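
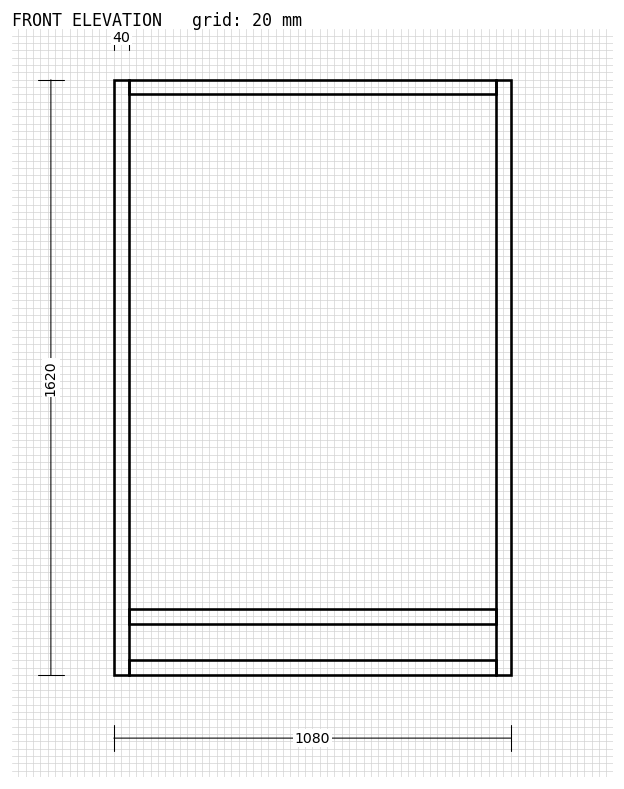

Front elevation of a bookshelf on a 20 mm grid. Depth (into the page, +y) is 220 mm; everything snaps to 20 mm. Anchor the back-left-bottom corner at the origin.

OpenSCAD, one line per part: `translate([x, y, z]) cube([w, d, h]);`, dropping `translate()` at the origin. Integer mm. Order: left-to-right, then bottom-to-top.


cube([40, 220, 1620]);
translate([40, 0, 0]) cube([1000, 220, 40]);
translate([40, 0, 140]) cube([1000, 220, 40]);
translate([40, 0, 1580]) cube([1000, 220, 40]);
translate([1040, 0, 0]) cube([40, 220, 1620]);


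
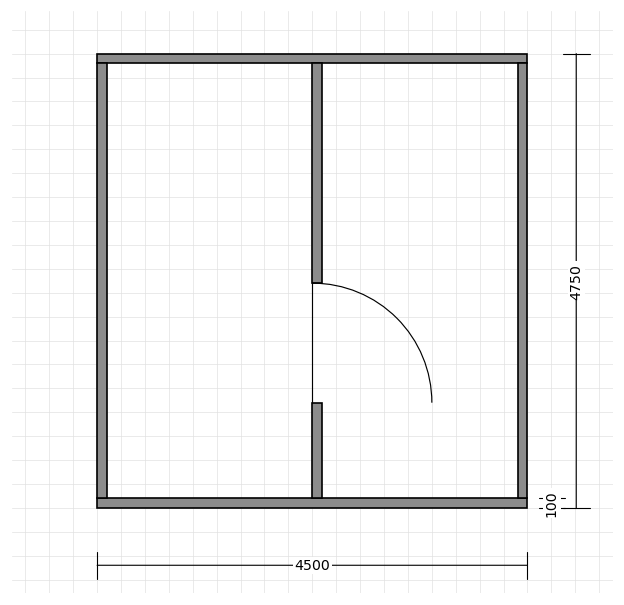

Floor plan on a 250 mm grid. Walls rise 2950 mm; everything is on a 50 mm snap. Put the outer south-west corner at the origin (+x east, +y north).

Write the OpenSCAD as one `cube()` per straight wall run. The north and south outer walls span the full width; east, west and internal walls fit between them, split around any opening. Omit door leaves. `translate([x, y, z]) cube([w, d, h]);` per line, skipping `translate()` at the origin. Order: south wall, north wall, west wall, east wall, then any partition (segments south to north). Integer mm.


cube([4500, 100, 2950]);
translate([0, 4650, 0]) cube([4500, 100, 2950]);
translate([0, 100, 0]) cube([100, 4550, 2950]);
translate([4400, 100, 0]) cube([100, 4550, 2950]);
translate([2250, 100, 0]) cube([100, 1000, 2950]);
translate([2250, 2350, 0]) cube([100, 2300, 2950]);


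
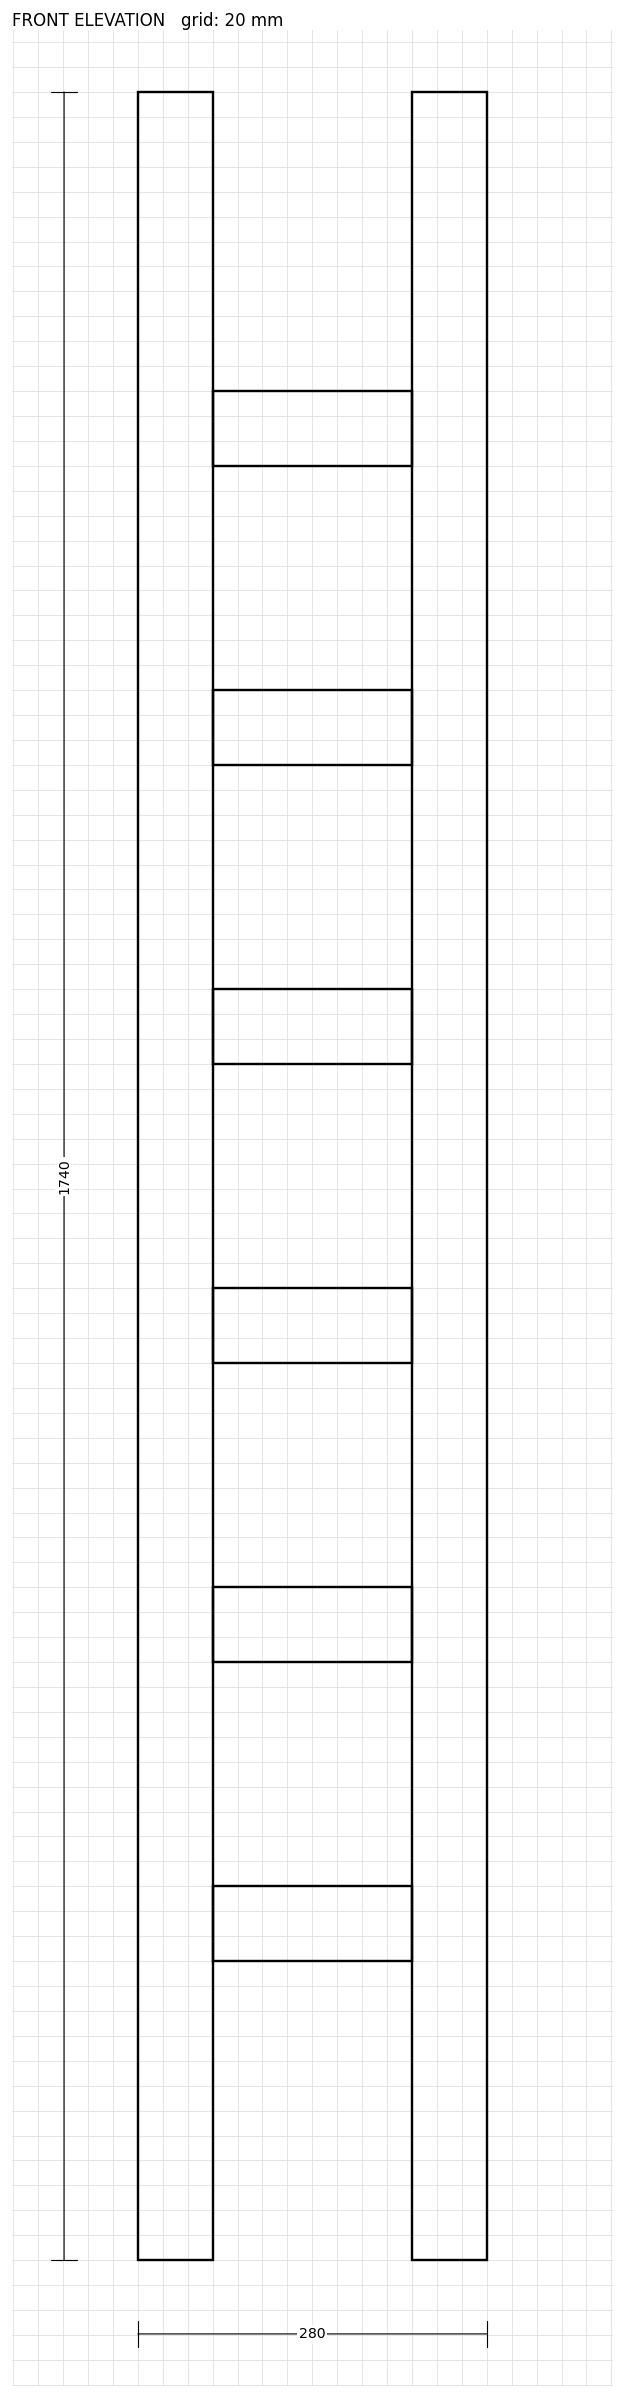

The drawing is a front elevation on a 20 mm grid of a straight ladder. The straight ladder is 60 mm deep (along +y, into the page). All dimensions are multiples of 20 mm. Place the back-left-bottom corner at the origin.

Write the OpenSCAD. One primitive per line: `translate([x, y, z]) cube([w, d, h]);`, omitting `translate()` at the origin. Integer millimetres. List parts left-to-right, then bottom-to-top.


cube([60, 60, 1740]);
translate([60, 0, 240]) cube([160, 60, 60]);
translate([60, 0, 480]) cube([160, 60, 60]);
translate([60, 0, 720]) cube([160, 60, 60]);
translate([60, 0, 960]) cube([160, 60, 60]);
translate([60, 0, 1200]) cube([160, 60, 60]);
translate([60, 0, 1440]) cube([160, 60, 60]);
translate([220, 0, 0]) cube([60, 60, 1740]);


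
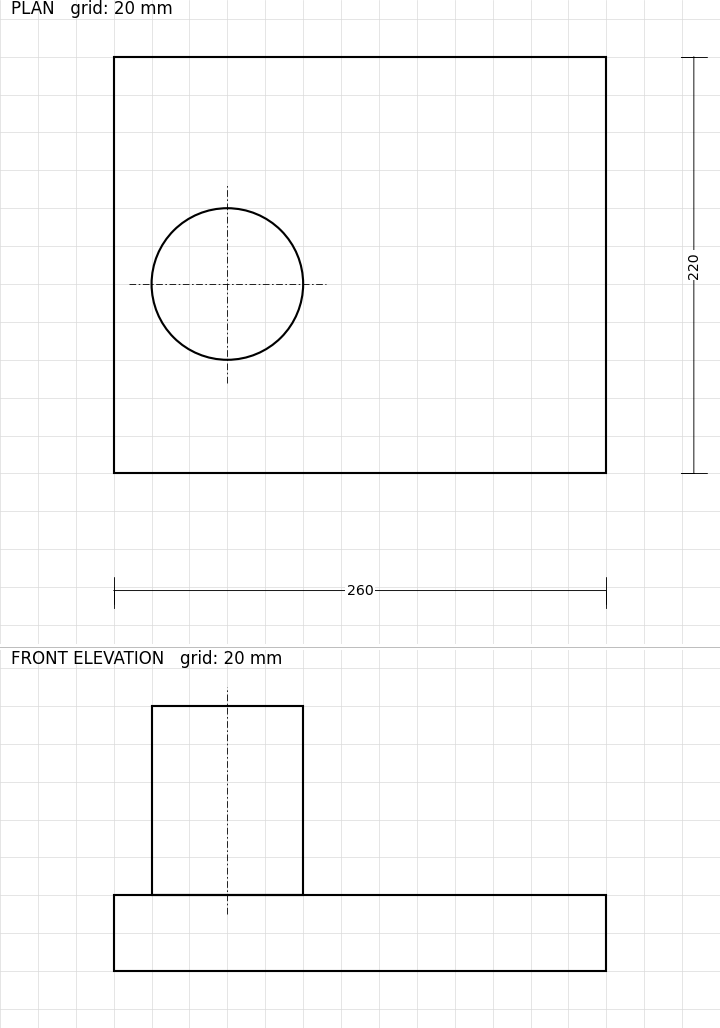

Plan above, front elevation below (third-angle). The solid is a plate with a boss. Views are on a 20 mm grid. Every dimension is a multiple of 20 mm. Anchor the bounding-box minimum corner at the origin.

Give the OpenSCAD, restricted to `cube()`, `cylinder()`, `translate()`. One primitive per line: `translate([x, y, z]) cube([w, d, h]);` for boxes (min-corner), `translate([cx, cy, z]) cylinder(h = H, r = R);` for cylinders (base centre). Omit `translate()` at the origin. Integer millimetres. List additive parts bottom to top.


cube([260, 220, 40]);
translate([60, 100, 40]) cylinder(h = 100, r = 40);


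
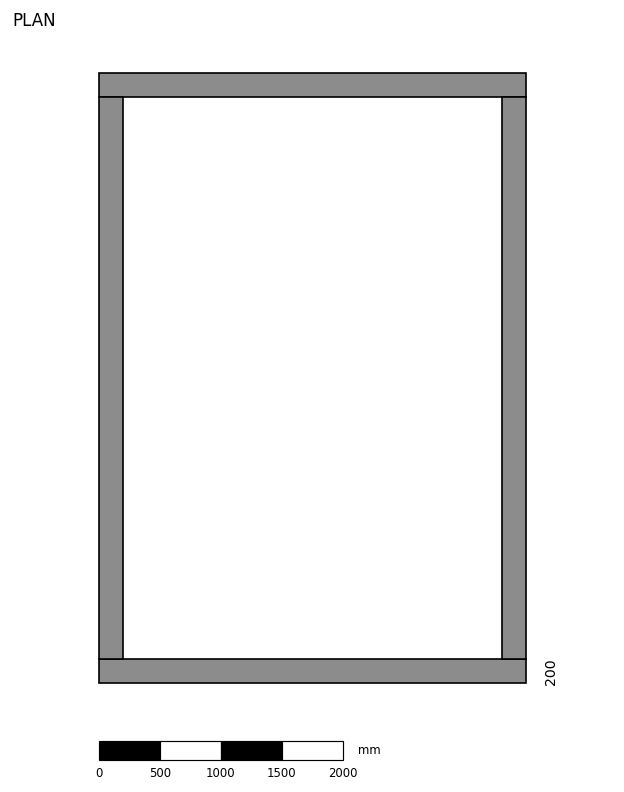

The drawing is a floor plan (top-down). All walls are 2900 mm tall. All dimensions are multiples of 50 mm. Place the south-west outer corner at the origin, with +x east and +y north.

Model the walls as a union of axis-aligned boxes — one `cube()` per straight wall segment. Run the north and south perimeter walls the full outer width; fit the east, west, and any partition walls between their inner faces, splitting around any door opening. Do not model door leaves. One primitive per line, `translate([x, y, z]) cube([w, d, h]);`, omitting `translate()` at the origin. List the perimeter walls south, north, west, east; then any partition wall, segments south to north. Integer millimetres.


cube([3500, 200, 2900]);
translate([0, 4800, 0]) cube([3500, 200, 2900]);
translate([0, 200, 0]) cube([200, 4600, 2900]);
translate([3300, 200, 0]) cube([200, 4600, 2900]);


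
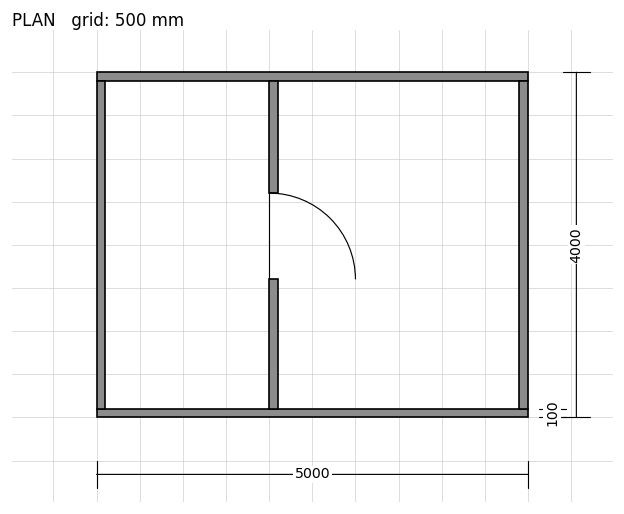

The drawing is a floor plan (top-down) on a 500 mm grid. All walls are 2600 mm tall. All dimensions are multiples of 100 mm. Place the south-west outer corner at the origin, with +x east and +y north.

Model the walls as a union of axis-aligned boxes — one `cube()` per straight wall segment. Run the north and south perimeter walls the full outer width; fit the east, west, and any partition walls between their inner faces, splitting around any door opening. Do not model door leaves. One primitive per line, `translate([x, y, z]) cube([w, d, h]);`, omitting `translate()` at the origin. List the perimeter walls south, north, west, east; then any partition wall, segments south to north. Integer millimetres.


cube([5000, 100, 2600]);
translate([0, 3900, 0]) cube([5000, 100, 2600]);
translate([0, 100, 0]) cube([100, 3800, 2600]);
translate([4900, 100, 0]) cube([100, 3800, 2600]);
translate([2000, 100, 0]) cube([100, 1500, 2600]);
translate([2000, 2600, 0]) cube([100, 1300, 2600]);


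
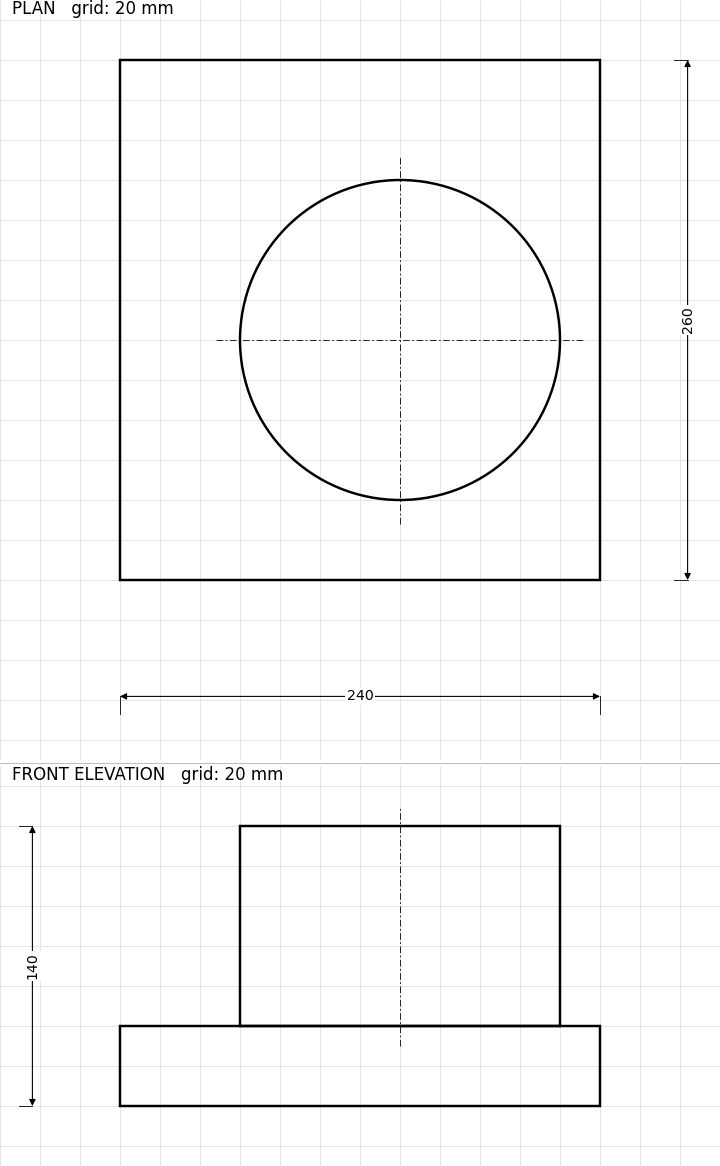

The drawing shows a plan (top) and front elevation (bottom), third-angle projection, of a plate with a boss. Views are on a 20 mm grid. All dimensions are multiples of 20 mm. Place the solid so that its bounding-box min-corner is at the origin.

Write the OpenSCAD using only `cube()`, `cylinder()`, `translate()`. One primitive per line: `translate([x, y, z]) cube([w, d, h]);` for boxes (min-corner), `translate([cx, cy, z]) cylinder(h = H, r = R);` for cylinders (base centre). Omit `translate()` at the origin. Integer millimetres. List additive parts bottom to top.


cube([240, 260, 40]);
translate([140, 120, 40]) cylinder(h = 100, r = 80);


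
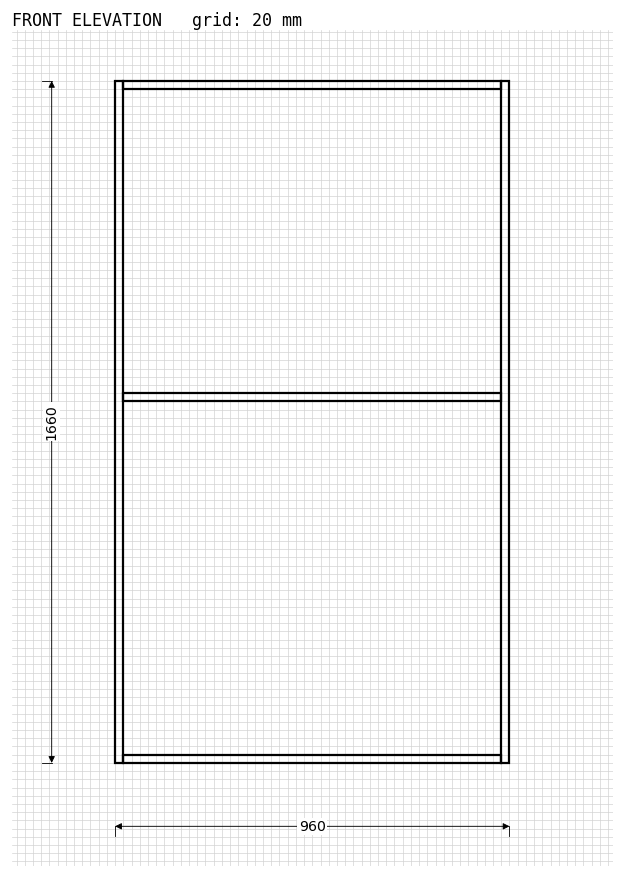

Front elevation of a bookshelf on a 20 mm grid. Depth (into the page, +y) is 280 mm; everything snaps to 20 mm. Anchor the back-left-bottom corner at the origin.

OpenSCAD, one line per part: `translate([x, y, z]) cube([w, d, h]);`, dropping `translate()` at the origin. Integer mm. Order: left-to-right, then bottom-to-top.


cube([20, 280, 1660]);
translate([20, 0, 0]) cube([920, 280, 20]);
translate([20, 0, 880]) cube([920, 280, 20]);
translate([20, 0, 1640]) cube([920, 280, 20]);
translate([940, 0, 0]) cube([20, 280, 1660]);


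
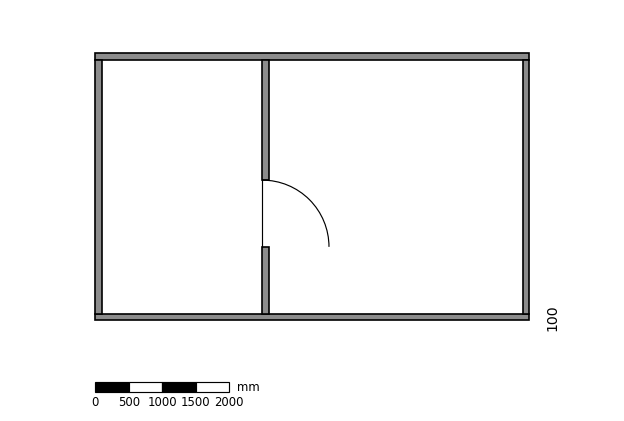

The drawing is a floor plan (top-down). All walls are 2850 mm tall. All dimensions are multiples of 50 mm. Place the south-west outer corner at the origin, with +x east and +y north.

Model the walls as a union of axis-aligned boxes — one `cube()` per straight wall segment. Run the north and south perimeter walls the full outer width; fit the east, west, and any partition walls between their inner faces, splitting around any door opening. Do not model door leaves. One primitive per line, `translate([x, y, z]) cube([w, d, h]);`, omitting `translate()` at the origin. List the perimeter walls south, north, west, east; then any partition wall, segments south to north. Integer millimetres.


cube([6500, 100, 2850]);
translate([0, 3900, 0]) cube([6500, 100, 2850]);
translate([0, 100, 0]) cube([100, 3800, 2850]);
translate([6400, 100, 0]) cube([100, 3800, 2850]);
translate([2500, 100, 0]) cube([100, 1000, 2850]);
translate([2500, 2100, 0]) cube([100, 1800, 2850]);


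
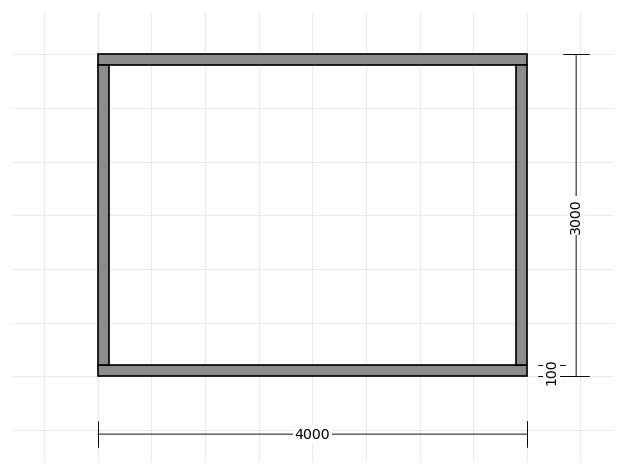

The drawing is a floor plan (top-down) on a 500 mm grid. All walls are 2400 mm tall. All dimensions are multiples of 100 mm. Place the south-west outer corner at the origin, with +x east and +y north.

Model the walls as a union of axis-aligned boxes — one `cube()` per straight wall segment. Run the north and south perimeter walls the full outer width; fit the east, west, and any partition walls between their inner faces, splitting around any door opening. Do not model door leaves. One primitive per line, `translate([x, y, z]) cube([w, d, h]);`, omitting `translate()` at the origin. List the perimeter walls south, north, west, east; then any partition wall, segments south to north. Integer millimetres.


cube([4000, 100, 2400]);
translate([0, 2900, 0]) cube([4000, 100, 2400]);
translate([0, 100, 0]) cube([100, 2800, 2400]);
translate([3900, 100, 0]) cube([100, 2800, 2400]);


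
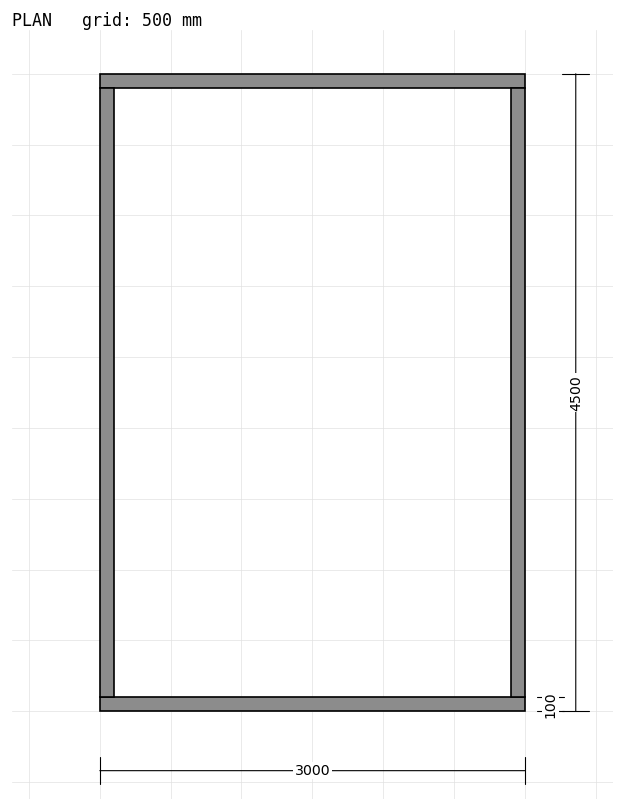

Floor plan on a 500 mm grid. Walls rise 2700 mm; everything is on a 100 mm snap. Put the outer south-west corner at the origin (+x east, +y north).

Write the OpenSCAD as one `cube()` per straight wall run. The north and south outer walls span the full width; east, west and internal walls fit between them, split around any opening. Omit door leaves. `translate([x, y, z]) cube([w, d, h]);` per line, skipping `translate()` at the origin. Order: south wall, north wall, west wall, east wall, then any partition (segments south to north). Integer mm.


cube([3000, 100, 2700]);
translate([0, 4400, 0]) cube([3000, 100, 2700]);
translate([0, 100, 0]) cube([100, 4300, 2700]);
translate([2900, 100, 0]) cube([100, 4300, 2700]);


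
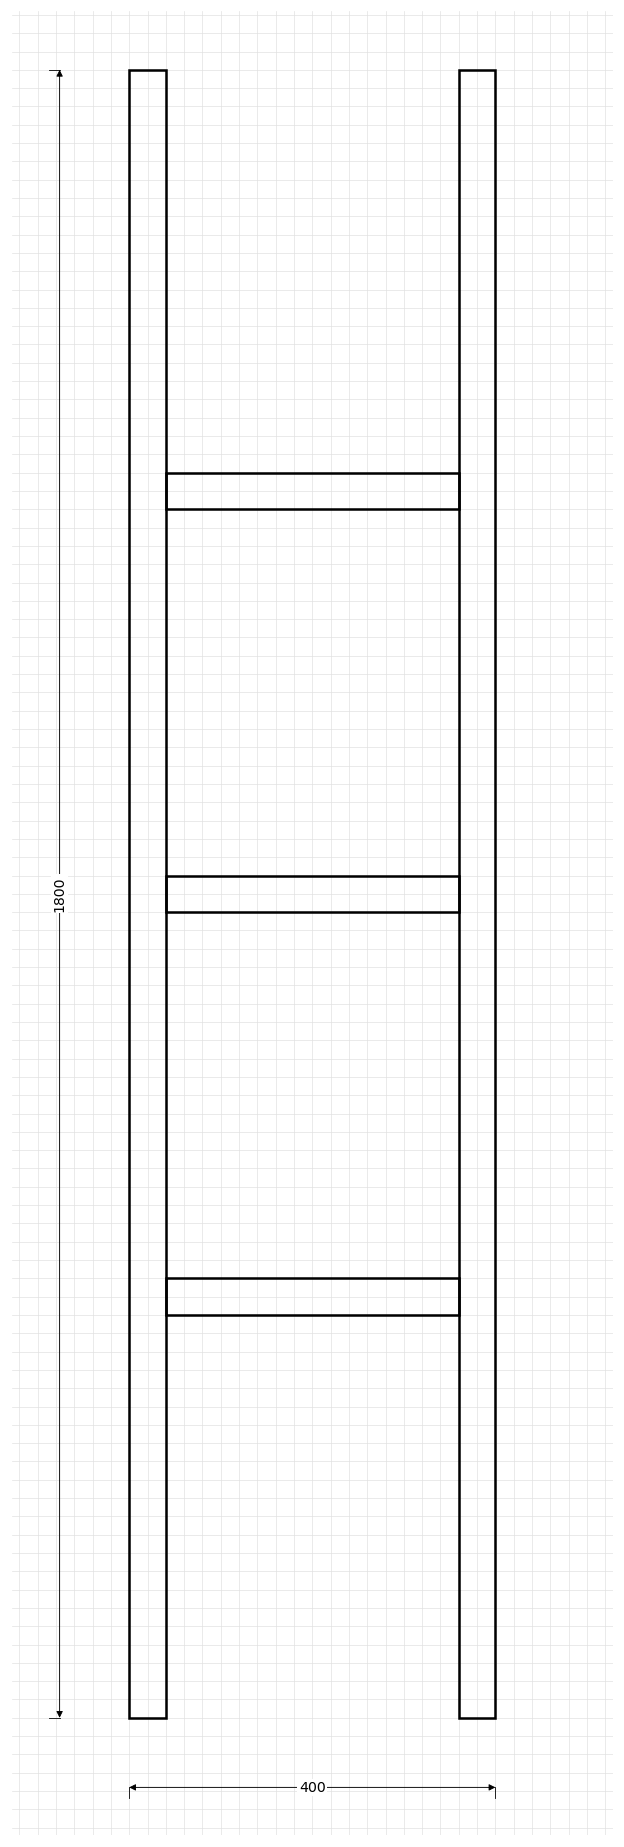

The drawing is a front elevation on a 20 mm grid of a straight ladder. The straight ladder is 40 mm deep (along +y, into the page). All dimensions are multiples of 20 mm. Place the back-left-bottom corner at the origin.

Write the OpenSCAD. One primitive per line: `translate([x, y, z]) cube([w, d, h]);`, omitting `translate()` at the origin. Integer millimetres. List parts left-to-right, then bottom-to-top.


cube([40, 40, 1800]);
translate([40, 0, 440]) cube([320, 40, 40]);
translate([40, 0, 880]) cube([320, 40, 40]);
translate([40, 0, 1320]) cube([320, 40, 40]);
translate([360, 0, 0]) cube([40, 40, 1800]);


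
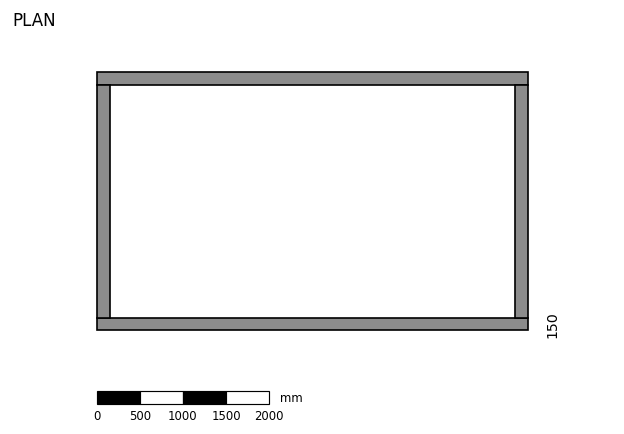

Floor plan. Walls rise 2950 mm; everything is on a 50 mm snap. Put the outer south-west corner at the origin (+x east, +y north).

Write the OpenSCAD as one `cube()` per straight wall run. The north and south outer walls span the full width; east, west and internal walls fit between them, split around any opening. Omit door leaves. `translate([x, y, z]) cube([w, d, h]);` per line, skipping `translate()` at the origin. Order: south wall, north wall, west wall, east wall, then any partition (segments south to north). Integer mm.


cube([5000, 150, 2950]);
translate([0, 2850, 0]) cube([5000, 150, 2950]);
translate([0, 150, 0]) cube([150, 2700, 2950]);
translate([4850, 150, 0]) cube([150, 2700, 2950]);


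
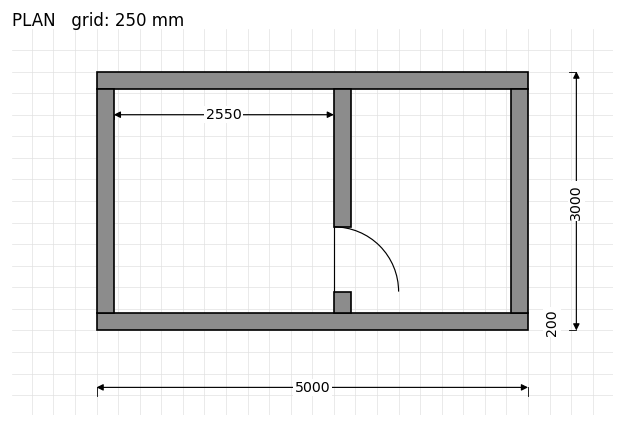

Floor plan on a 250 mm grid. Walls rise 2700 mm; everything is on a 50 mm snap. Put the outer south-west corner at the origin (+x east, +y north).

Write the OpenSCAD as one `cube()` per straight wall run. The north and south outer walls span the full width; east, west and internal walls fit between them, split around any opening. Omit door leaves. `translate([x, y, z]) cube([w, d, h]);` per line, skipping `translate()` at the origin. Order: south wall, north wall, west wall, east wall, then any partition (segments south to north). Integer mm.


cube([5000, 200, 2700]);
translate([0, 2800, 0]) cube([5000, 200, 2700]);
translate([0, 200, 0]) cube([200, 2600, 2700]);
translate([4800, 200, 0]) cube([200, 2600, 2700]);
translate([2750, 200, 0]) cube([200, 250, 2700]);
translate([2750, 1200, 0]) cube([200, 1600, 2700]);


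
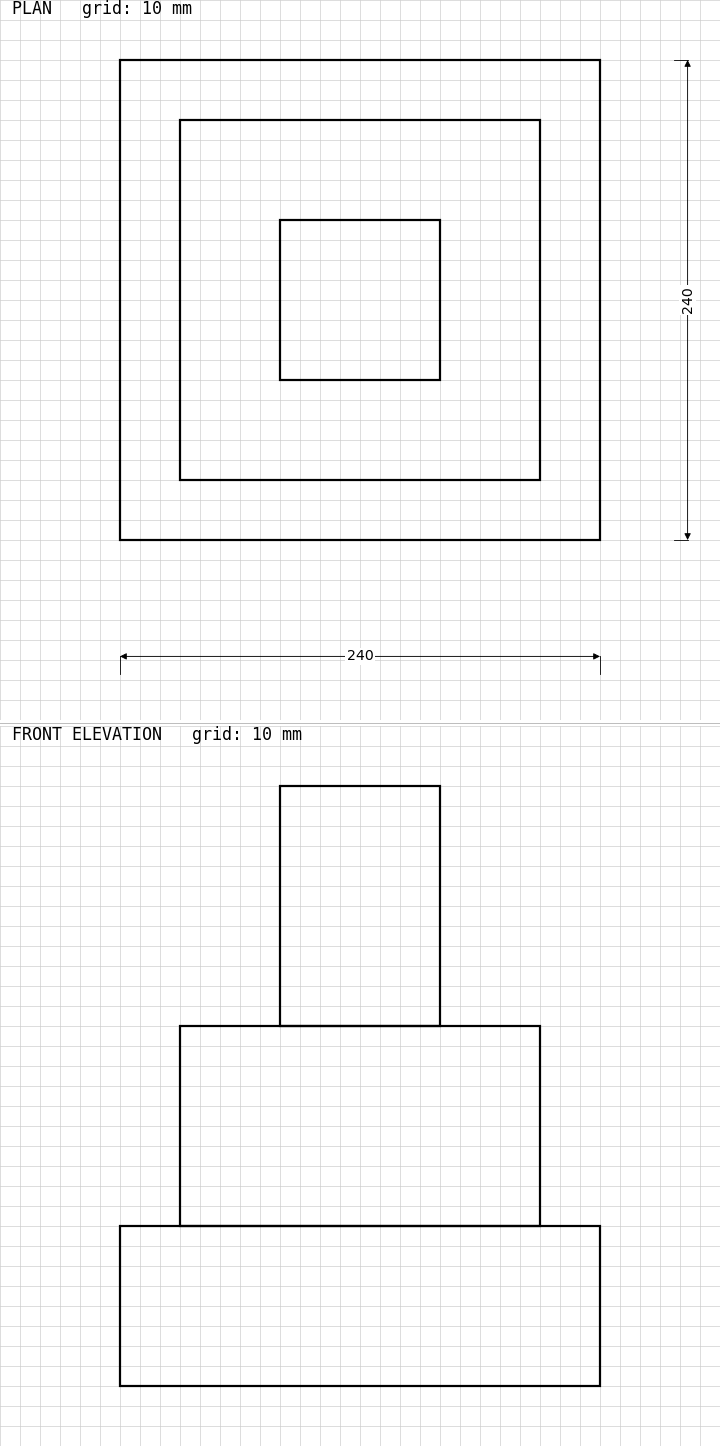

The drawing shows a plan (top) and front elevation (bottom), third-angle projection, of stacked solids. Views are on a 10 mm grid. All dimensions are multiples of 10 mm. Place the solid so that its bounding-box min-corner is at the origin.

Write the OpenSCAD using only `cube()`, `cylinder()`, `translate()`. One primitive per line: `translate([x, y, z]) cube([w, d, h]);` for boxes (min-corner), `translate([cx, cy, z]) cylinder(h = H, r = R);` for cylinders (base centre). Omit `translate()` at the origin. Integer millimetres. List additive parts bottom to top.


cube([240, 240, 80]);
translate([30, 30, 80]) cube([180, 180, 100]);
translate([80, 80, 180]) cube([80, 80, 120]);


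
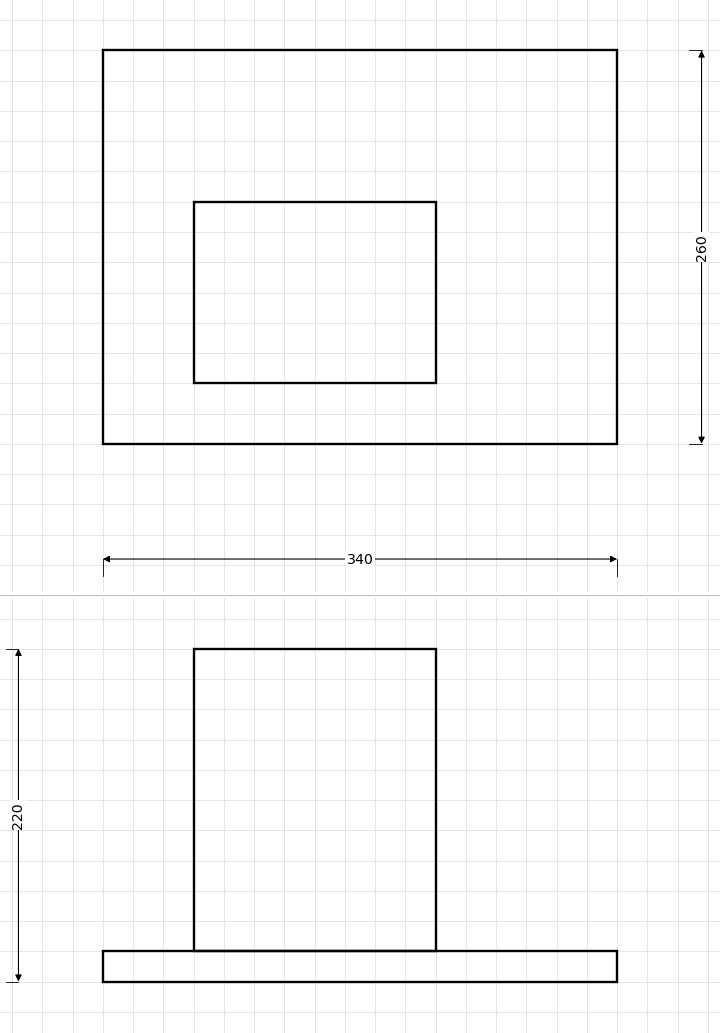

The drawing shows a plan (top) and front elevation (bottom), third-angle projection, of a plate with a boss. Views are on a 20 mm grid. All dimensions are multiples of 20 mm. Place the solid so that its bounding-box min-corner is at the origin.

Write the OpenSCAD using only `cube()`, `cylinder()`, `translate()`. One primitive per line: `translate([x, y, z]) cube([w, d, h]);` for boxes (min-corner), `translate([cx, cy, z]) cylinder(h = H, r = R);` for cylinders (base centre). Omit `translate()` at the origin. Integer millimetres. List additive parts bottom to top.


cube([340, 260, 20]);
translate([60, 40, 20]) cube([160, 120, 200]);


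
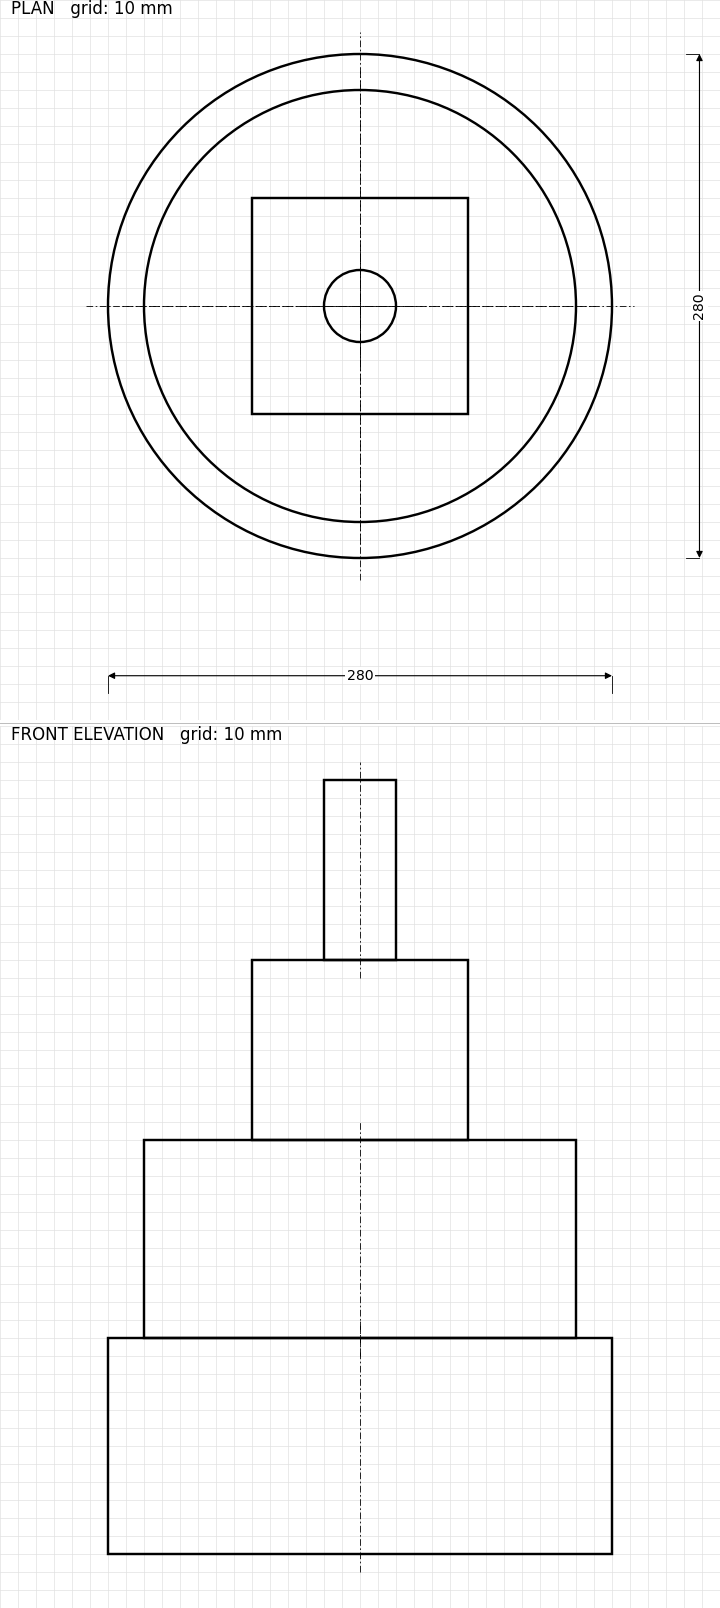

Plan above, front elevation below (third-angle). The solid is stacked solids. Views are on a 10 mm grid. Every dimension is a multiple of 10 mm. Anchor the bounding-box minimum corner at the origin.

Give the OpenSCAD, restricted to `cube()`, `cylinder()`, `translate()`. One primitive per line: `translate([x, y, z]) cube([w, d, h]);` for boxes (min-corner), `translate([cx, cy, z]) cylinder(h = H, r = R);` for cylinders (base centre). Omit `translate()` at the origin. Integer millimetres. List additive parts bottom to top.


translate([140, 140, 0]) cylinder(h = 120, r = 140);
translate([140, 140, 120]) cylinder(h = 110, r = 120);
translate([80, 80, 230]) cube([120, 120, 100]);
translate([140, 140, 330]) cylinder(h = 100, r = 20);


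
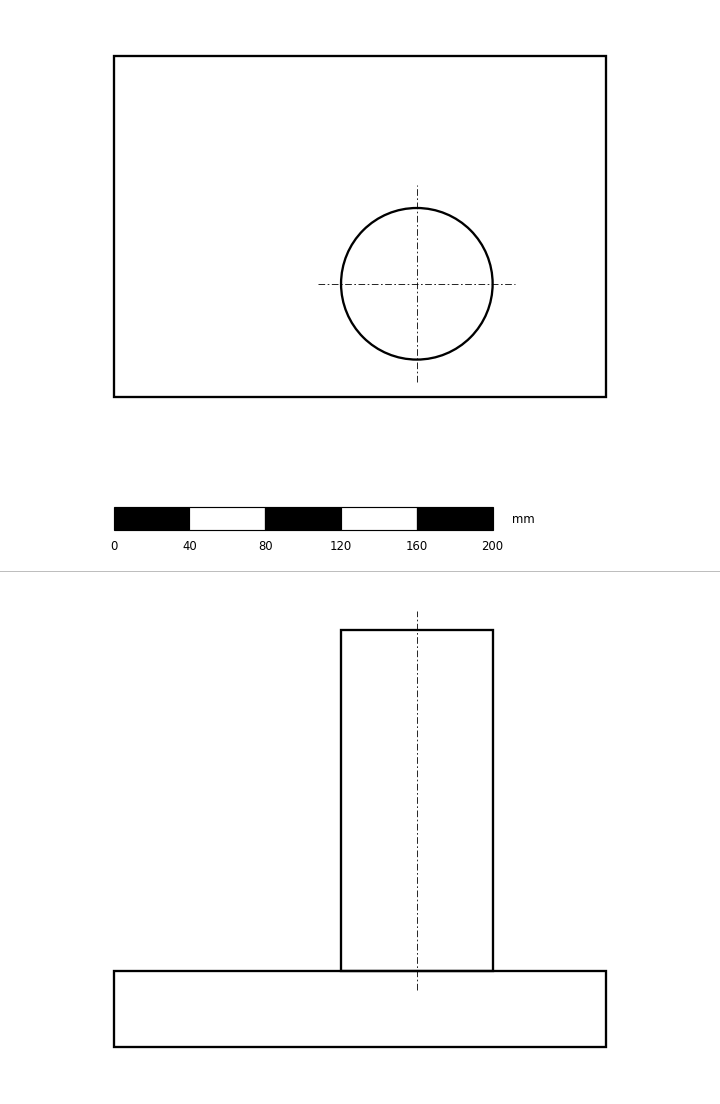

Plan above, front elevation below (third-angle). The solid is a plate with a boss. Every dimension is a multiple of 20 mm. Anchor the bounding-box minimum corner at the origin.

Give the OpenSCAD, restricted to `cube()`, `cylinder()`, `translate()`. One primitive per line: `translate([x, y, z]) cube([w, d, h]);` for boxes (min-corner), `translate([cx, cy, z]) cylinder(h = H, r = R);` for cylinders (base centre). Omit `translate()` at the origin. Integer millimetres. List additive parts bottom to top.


cube([260, 180, 40]);
translate([160, 60, 40]) cylinder(h = 180, r = 40);


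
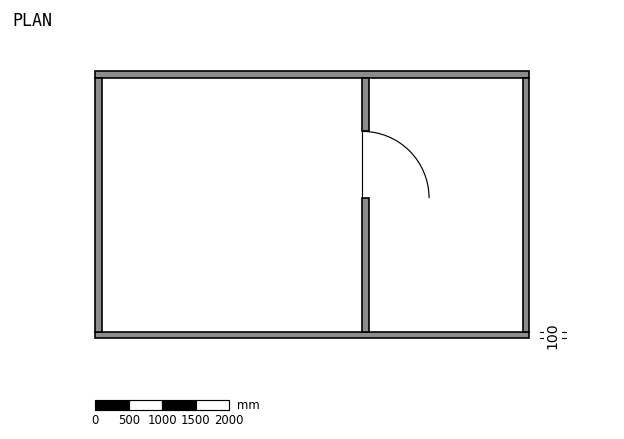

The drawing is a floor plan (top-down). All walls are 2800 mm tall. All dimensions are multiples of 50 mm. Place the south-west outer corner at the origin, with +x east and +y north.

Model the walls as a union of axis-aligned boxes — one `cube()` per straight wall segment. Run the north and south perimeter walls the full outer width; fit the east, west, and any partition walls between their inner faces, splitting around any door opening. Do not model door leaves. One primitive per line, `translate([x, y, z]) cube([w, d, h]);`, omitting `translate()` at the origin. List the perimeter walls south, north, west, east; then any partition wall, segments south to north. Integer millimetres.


cube([6500, 100, 2800]);
translate([0, 3900, 0]) cube([6500, 100, 2800]);
translate([0, 100, 0]) cube([100, 3800, 2800]);
translate([6400, 100, 0]) cube([100, 3800, 2800]);
translate([4000, 100, 0]) cube([100, 2000, 2800]);
translate([4000, 3100, 0]) cube([100, 800, 2800]);


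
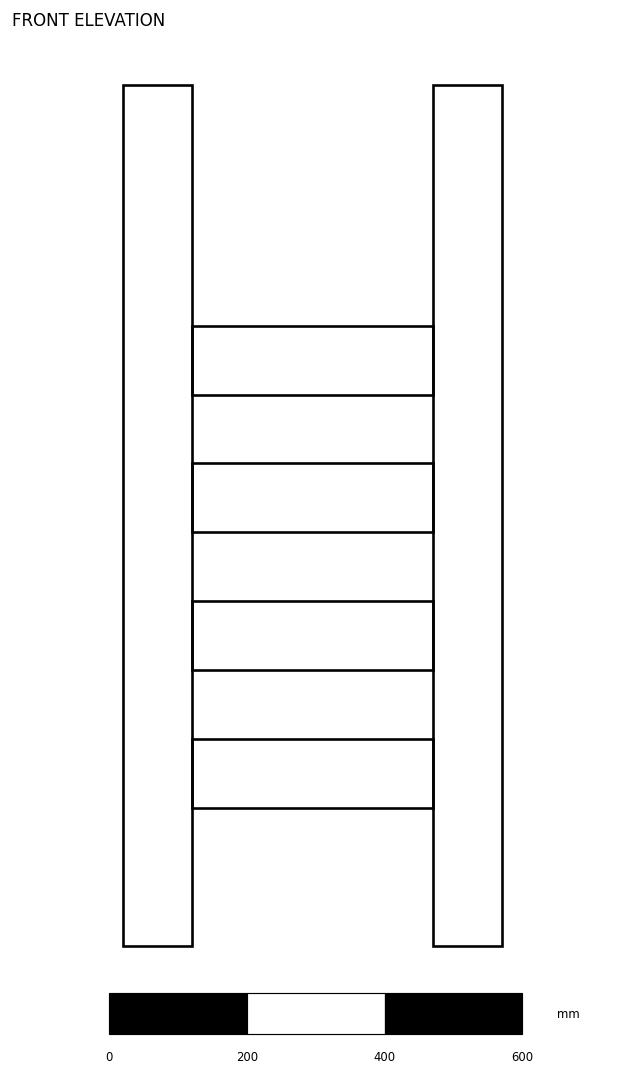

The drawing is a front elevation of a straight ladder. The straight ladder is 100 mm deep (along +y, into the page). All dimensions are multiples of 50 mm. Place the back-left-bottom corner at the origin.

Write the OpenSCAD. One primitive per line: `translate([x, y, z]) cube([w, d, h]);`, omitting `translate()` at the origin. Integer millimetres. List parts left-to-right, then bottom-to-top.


cube([100, 100, 1250]);
translate([100, 0, 200]) cube([350, 100, 100]);
translate([100, 0, 400]) cube([350, 100, 100]);
translate([100, 0, 600]) cube([350, 100, 100]);
translate([100, 0, 800]) cube([350, 100, 100]);
translate([450, 0, 0]) cube([100, 100, 1250]);


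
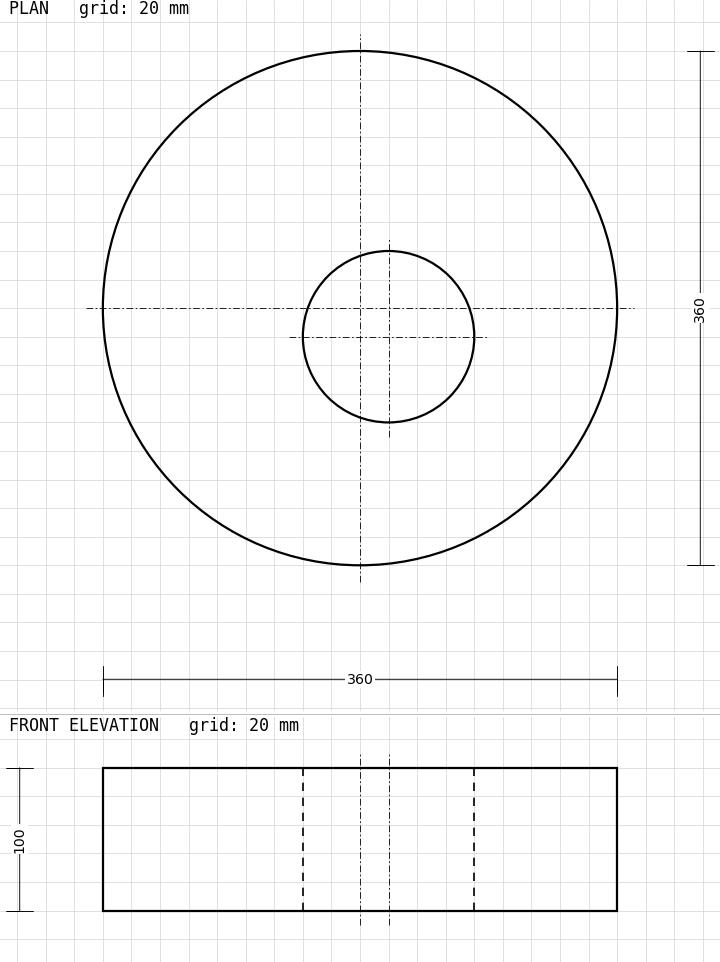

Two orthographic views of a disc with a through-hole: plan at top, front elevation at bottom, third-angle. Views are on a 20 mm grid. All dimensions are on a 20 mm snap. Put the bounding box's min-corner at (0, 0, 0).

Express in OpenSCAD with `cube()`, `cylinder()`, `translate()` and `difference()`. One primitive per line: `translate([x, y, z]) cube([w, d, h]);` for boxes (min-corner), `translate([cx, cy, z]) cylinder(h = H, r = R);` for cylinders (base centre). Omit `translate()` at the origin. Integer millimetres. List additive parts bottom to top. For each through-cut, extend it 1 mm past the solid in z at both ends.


difference() {
  translate([180, 180, 0]) cylinder(h = 100, r = 180);
  translate([200, 160, -1]) cylinder(h = 102, r = 60);
}


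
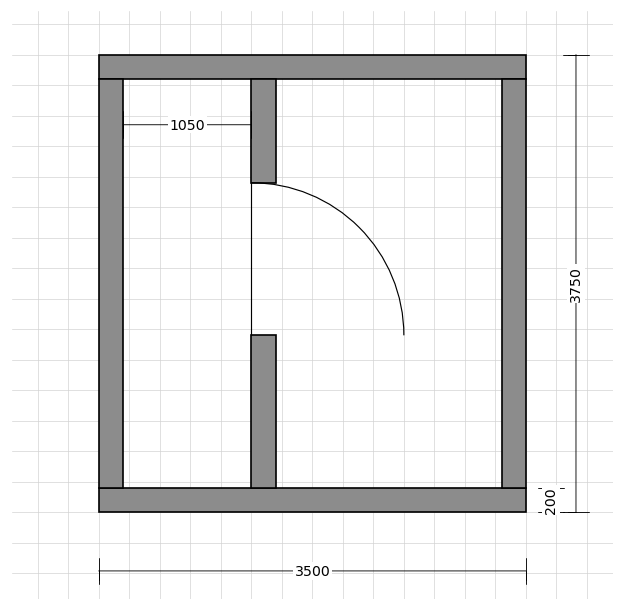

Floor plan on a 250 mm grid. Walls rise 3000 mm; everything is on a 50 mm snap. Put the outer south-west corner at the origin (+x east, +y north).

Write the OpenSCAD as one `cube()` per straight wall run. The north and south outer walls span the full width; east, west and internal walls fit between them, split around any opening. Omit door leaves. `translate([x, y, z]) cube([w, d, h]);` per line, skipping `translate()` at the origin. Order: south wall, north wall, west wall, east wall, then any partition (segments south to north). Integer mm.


cube([3500, 200, 3000]);
translate([0, 3550, 0]) cube([3500, 200, 3000]);
translate([0, 200, 0]) cube([200, 3350, 3000]);
translate([3300, 200, 0]) cube([200, 3350, 3000]);
translate([1250, 200, 0]) cube([200, 1250, 3000]);
translate([1250, 2700, 0]) cube([200, 850, 3000]);


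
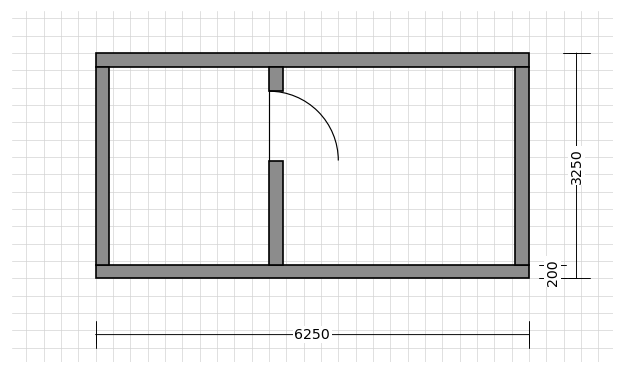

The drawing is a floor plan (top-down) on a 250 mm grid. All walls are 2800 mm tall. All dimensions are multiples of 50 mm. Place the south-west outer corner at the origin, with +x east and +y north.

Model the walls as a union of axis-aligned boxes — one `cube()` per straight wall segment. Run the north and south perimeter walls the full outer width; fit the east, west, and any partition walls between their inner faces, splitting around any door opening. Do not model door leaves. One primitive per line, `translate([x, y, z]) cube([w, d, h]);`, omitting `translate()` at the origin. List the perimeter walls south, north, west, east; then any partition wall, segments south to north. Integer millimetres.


cube([6250, 200, 2800]);
translate([0, 3050, 0]) cube([6250, 200, 2800]);
translate([0, 200, 0]) cube([200, 2850, 2800]);
translate([6050, 200, 0]) cube([200, 2850, 2800]);
translate([2500, 200, 0]) cube([200, 1500, 2800]);
translate([2500, 2700, 0]) cube([200, 350, 2800]);


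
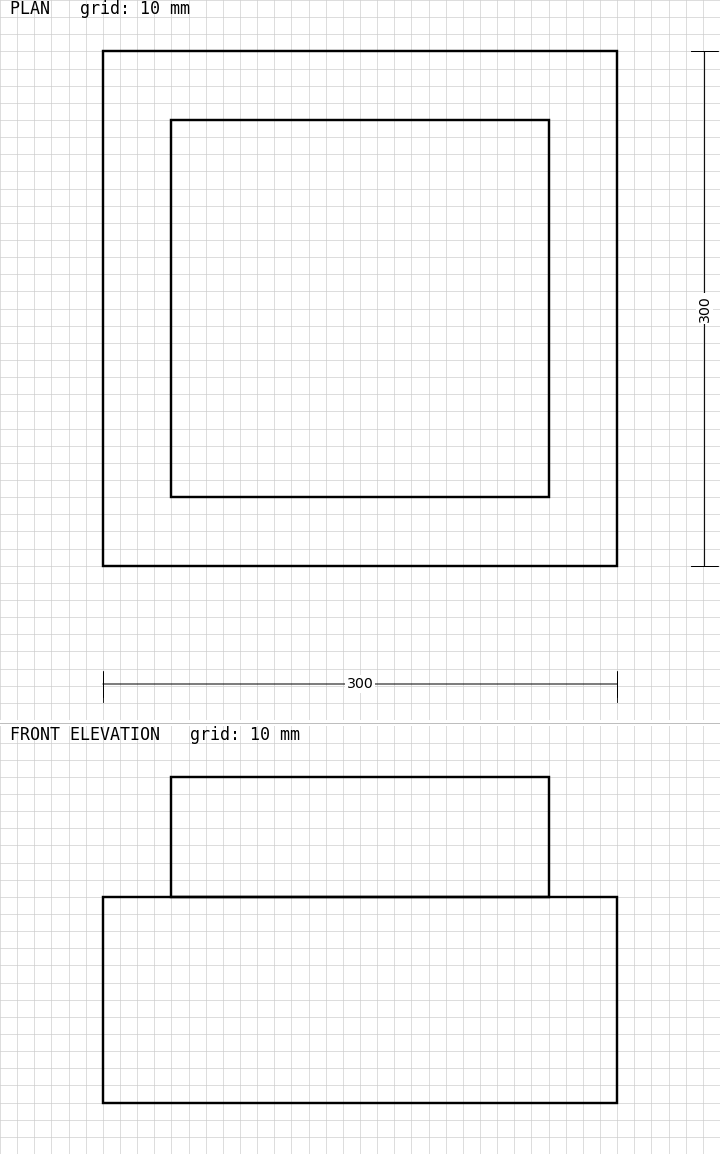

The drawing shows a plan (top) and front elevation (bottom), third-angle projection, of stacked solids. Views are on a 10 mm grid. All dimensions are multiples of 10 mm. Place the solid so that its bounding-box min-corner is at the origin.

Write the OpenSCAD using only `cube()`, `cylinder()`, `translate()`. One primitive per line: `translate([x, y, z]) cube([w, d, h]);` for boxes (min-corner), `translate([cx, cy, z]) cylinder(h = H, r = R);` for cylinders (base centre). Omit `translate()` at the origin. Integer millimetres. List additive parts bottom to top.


cube([300, 300, 120]);
translate([40, 40, 120]) cube([220, 220, 70]);


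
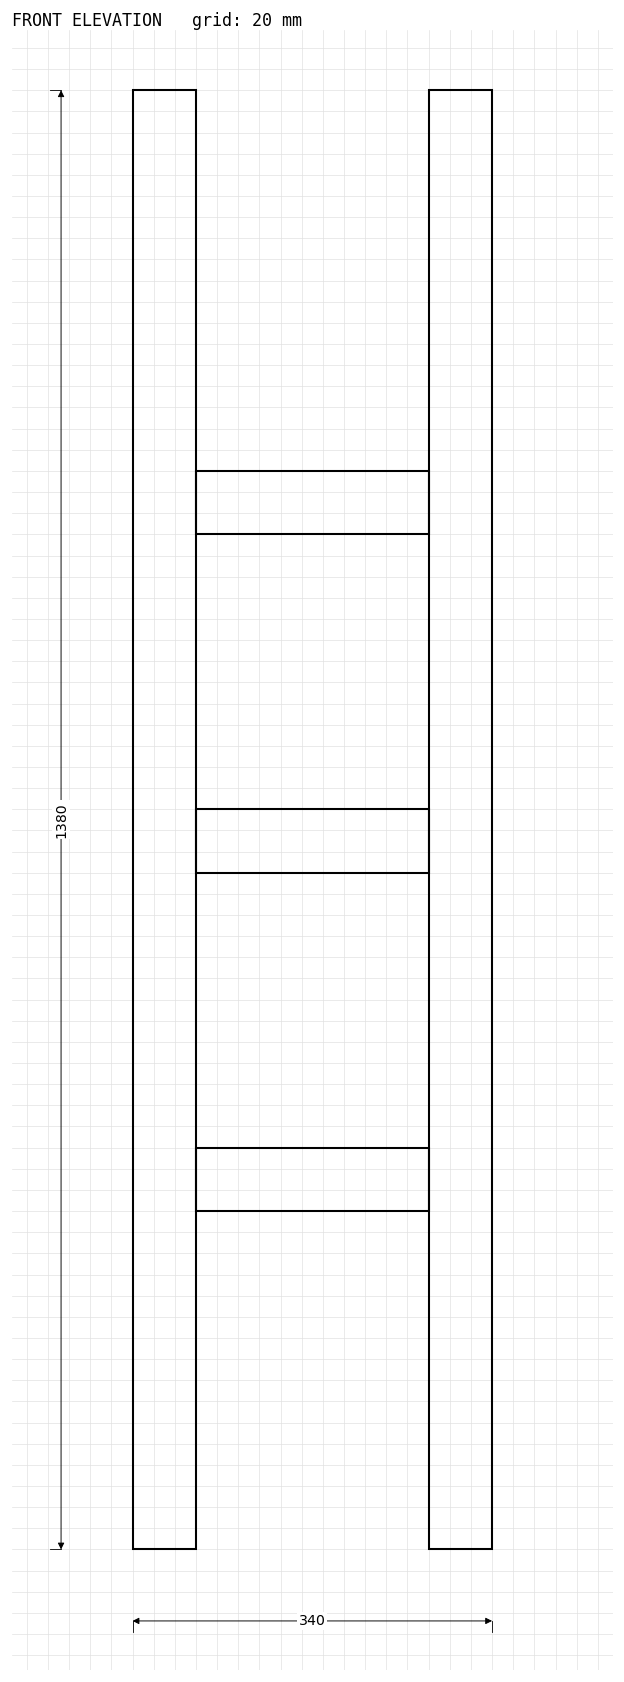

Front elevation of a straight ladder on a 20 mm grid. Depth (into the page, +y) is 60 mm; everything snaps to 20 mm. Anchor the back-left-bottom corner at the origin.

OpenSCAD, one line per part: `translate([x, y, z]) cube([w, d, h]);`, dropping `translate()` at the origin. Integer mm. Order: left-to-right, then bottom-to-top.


cube([60, 60, 1380]);
translate([60, 0, 320]) cube([220, 60, 60]);
translate([60, 0, 640]) cube([220, 60, 60]);
translate([60, 0, 960]) cube([220, 60, 60]);
translate([280, 0, 0]) cube([60, 60, 1380]);


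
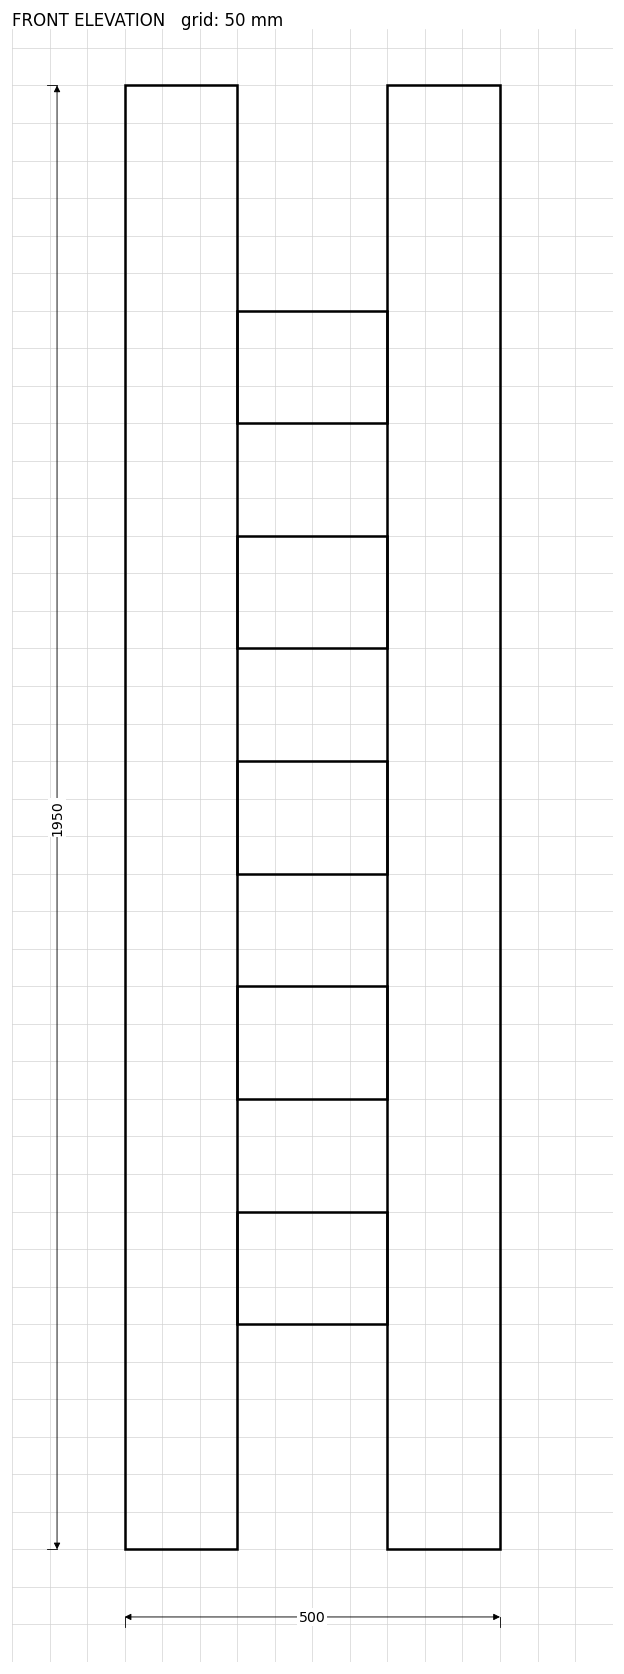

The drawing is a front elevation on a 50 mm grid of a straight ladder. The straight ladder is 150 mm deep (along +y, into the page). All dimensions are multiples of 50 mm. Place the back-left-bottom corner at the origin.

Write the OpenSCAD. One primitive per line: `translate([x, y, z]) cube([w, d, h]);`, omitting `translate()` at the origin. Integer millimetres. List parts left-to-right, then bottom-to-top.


cube([150, 150, 1950]);
translate([150, 0, 300]) cube([200, 150, 150]);
translate([150, 0, 600]) cube([200, 150, 150]);
translate([150, 0, 900]) cube([200, 150, 150]);
translate([150, 0, 1200]) cube([200, 150, 150]);
translate([150, 0, 1500]) cube([200, 150, 150]);
translate([350, 0, 0]) cube([150, 150, 1950]);


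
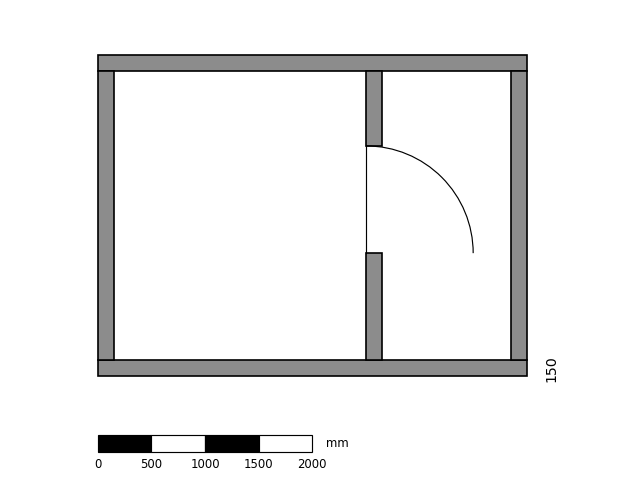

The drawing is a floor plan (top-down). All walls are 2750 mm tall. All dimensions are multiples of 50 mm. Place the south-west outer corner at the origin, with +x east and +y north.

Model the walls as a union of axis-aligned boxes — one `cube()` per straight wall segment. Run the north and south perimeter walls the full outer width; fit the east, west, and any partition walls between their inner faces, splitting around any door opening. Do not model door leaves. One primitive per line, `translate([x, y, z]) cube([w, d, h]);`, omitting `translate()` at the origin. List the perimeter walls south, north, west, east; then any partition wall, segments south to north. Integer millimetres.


cube([4000, 150, 2750]);
translate([0, 2850, 0]) cube([4000, 150, 2750]);
translate([0, 150, 0]) cube([150, 2700, 2750]);
translate([3850, 150, 0]) cube([150, 2700, 2750]);
translate([2500, 150, 0]) cube([150, 1000, 2750]);
translate([2500, 2150, 0]) cube([150, 700, 2750]);


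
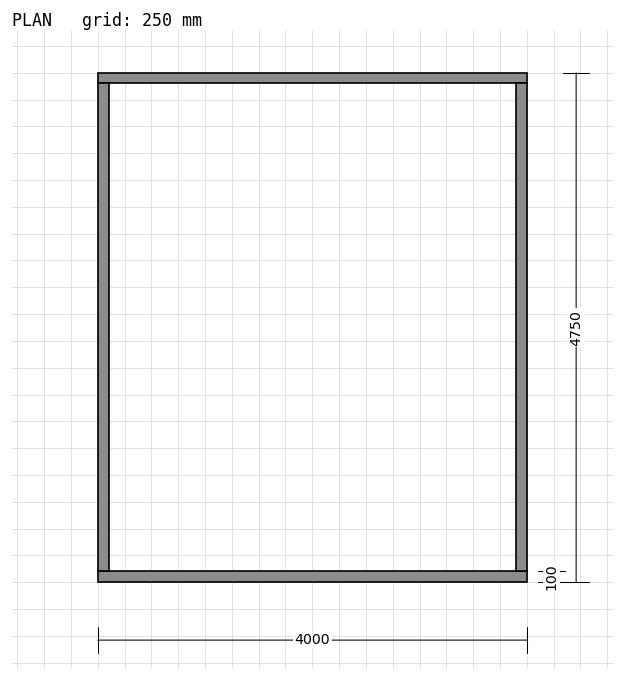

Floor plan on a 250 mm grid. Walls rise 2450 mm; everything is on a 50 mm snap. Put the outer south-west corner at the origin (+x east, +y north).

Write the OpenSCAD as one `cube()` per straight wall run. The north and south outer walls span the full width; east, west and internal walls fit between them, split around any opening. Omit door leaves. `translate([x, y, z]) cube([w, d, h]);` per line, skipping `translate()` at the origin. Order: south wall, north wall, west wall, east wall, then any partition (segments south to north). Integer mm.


cube([4000, 100, 2450]);
translate([0, 4650, 0]) cube([4000, 100, 2450]);
translate([0, 100, 0]) cube([100, 4550, 2450]);
translate([3900, 100, 0]) cube([100, 4550, 2450]);


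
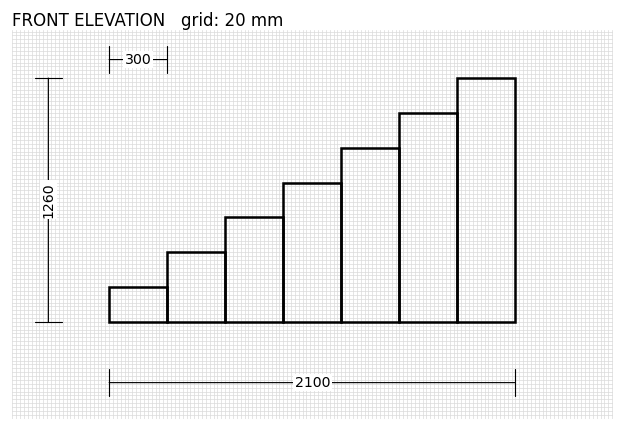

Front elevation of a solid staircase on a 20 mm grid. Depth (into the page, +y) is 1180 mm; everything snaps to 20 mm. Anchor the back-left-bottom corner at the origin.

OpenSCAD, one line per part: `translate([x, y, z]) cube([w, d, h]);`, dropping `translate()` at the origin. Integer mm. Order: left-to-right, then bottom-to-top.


cube([300, 1180, 180]);
translate([300, 0, 0]) cube([300, 1180, 360]);
translate([600, 0, 0]) cube([300, 1180, 540]);
translate([900, 0, 0]) cube([300, 1180, 720]);
translate([1200, 0, 0]) cube([300, 1180, 900]);
translate([1500, 0, 0]) cube([300, 1180, 1080]);
translate([1800, 0, 0]) cube([300, 1180, 1260]);


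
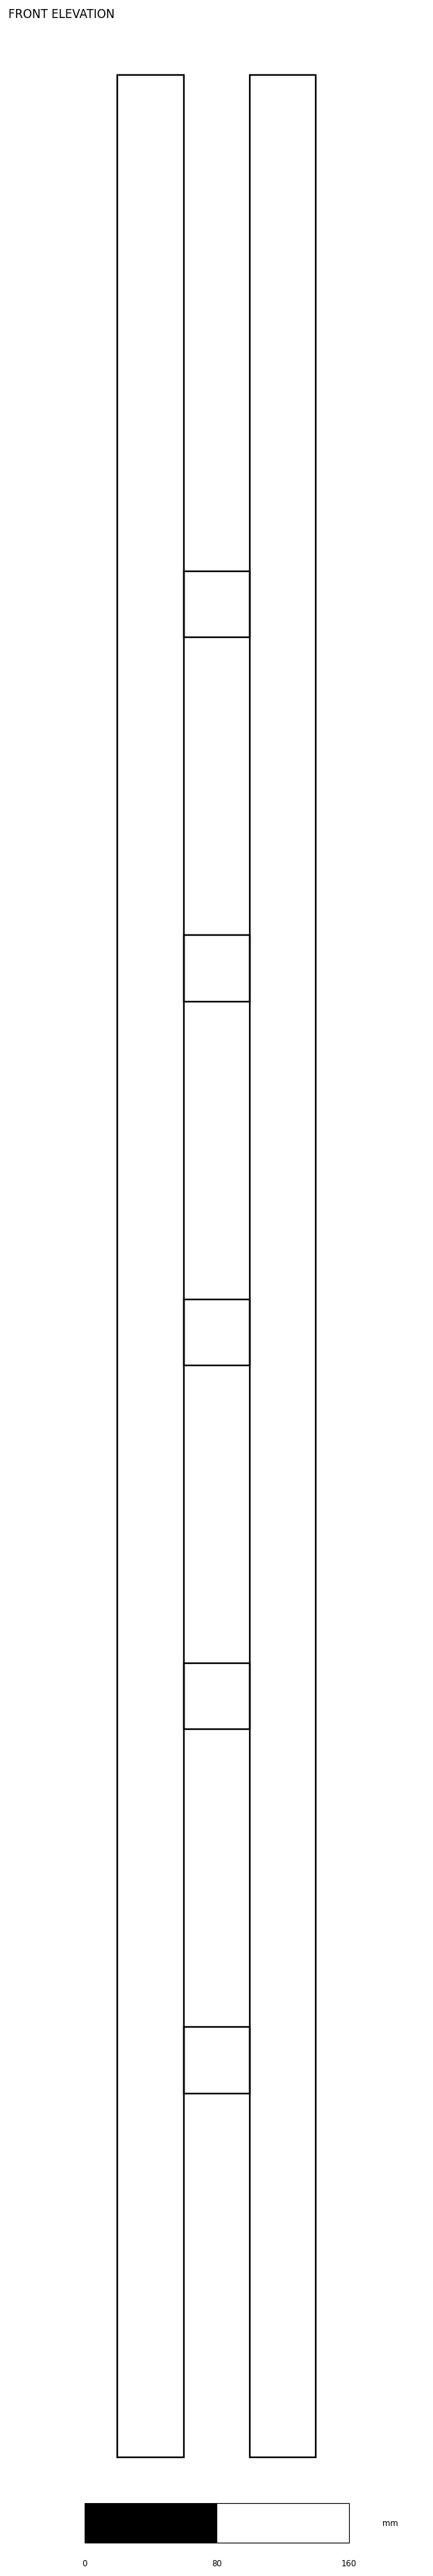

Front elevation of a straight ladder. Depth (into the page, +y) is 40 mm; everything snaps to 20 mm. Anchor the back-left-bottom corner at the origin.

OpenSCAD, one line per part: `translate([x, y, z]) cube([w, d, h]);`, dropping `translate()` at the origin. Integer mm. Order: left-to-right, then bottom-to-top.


cube([40, 40, 1440]);
translate([40, 0, 220]) cube([40, 40, 40]);
translate([40, 0, 440]) cube([40, 40, 40]);
translate([40, 0, 660]) cube([40, 40, 40]);
translate([40, 0, 880]) cube([40, 40, 40]);
translate([40, 0, 1100]) cube([40, 40, 40]);
translate([80, 0, 0]) cube([40, 40, 1440]);


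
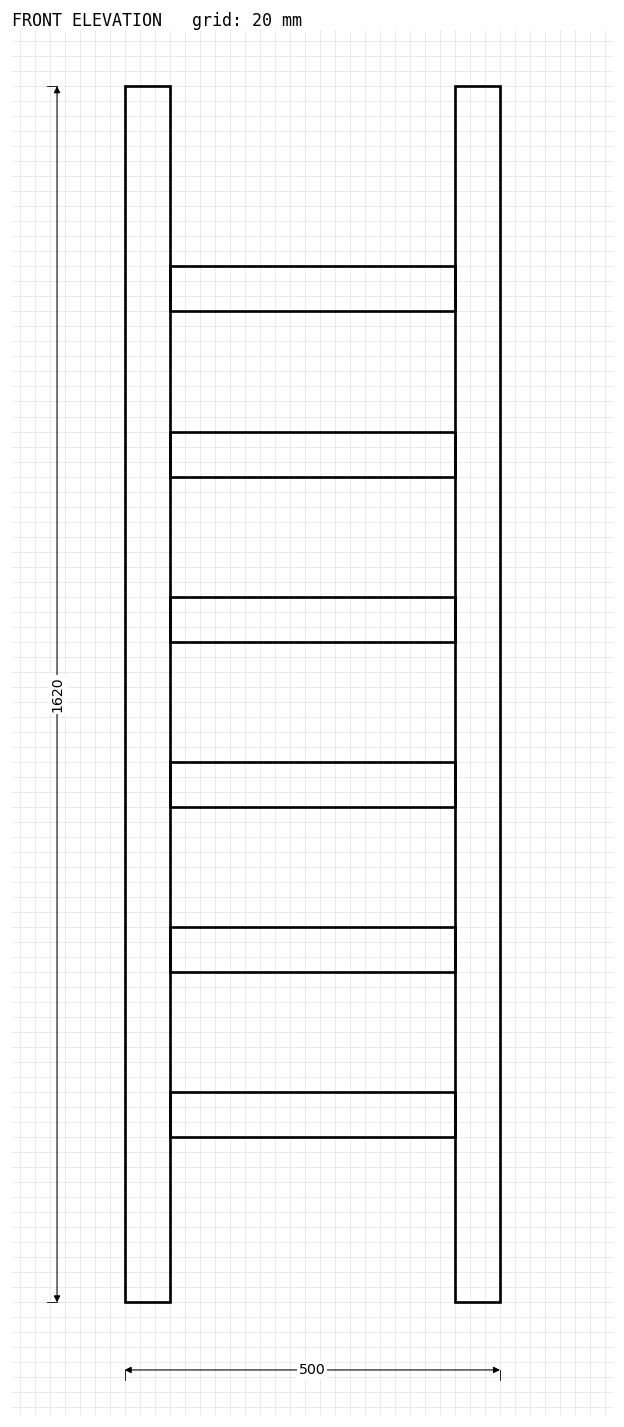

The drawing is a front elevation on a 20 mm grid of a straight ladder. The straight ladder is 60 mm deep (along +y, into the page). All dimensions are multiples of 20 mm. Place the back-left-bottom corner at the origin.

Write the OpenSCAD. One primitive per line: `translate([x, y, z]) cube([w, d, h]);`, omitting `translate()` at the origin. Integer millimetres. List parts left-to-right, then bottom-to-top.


cube([60, 60, 1620]);
translate([60, 0, 220]) cube([380, 60, 60]);
translate([60, 0, 440]) cube([380, 60, 60]);
translate([60, 0, 660]) cube([380, 60, 60]);
translate([60, 0, 880]) cube([380, 60, 60]);
translate([60, 0, 1100]) cube([380, 60, 60]);
translate([60, 0, 1320]) cube([380, 60, 60]);
translate([440, 0, 0]) cube([60, 60, 1620]);


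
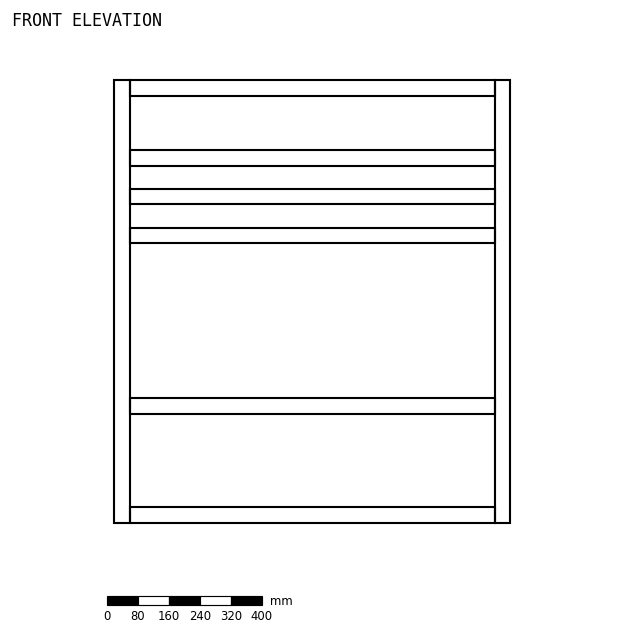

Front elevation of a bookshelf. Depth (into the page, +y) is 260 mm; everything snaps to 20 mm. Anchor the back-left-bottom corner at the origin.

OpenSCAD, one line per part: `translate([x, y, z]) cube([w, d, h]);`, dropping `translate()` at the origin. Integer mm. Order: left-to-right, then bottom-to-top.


cube([40, 260, 1140]);
translate([40, 0, 0]) cube([940, 260, 40]);
translate([40, 0, 280]) cube([940, 260, 40]);
translate([40, 0, 720]) cube([940, 260, 40]);
translate([40, 0, 820]) cube([940, 260, 40]);
translate([40, 0, 920]) cube([940, 260, 40]);
translate([40, 0, 1100]) cube([940, 260, 40]);
translate([980, 0, 0]) cube([40, 260, 1140]);


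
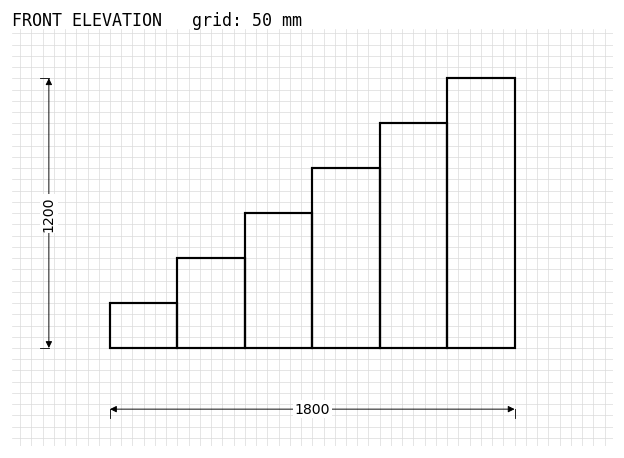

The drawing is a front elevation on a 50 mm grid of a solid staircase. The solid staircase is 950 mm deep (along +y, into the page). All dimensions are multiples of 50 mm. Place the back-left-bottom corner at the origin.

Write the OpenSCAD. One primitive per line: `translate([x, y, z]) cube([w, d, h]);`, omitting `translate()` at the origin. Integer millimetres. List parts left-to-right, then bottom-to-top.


cube([300, 950, 200]);
translate([300, 0, 0]) cube([300, 950, 400]);
translate([600, 0, 0]) cube([300, 950, 600]);
translate([900, 0, 0]) cube([300, 950, 800]);
translate([1200, 0, 0]) cube([300, 950, 1000]);
translate([1500, 0, 0]) cube([300, 950, 1200]);


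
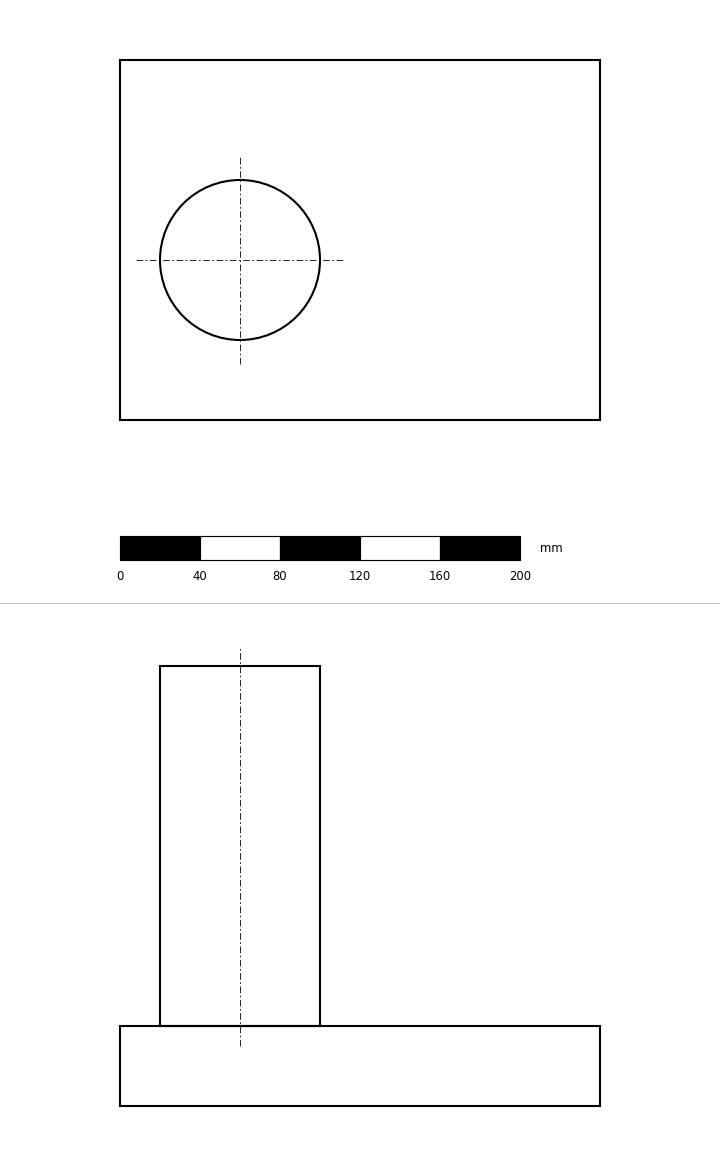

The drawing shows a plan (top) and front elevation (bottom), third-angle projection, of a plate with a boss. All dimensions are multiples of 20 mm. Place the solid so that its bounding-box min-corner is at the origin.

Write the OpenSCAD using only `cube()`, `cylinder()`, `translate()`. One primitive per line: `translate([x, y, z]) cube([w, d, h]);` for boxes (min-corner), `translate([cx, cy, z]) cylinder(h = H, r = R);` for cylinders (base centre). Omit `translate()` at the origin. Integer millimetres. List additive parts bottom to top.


cube([240, 180, 40]);
translate([60, 80, 40]) cylinder(h = 180, r = 40);


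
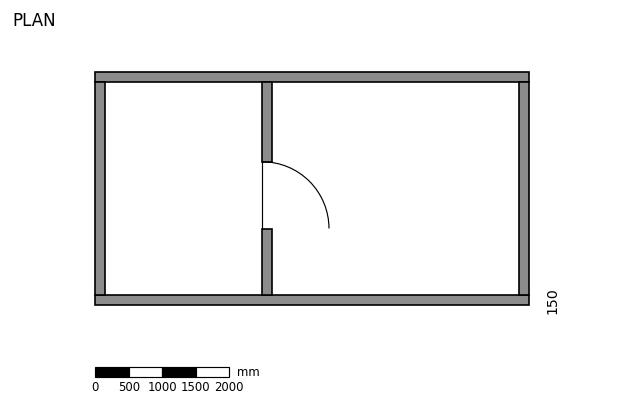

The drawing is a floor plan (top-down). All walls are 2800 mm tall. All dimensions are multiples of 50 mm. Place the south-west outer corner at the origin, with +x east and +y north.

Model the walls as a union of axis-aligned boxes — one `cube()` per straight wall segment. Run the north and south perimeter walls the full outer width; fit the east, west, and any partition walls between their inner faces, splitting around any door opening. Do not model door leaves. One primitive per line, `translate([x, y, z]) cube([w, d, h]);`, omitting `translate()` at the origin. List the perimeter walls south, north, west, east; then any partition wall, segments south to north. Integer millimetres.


cube([6500, 150, 2800]);
translate([0, 3350, 0]) cube([6500, 150, 2800]);
translate([0, 150, 0]) cube([150, 3200, 2800]);
translate([6350, 150, 0]) cube([150, 3200, 2800]);
translate([2500, 150, 0]) cube([150, 1000, 2800]);
translate([2500, 2150, 0]) cube([150, 1200, 2800]);
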